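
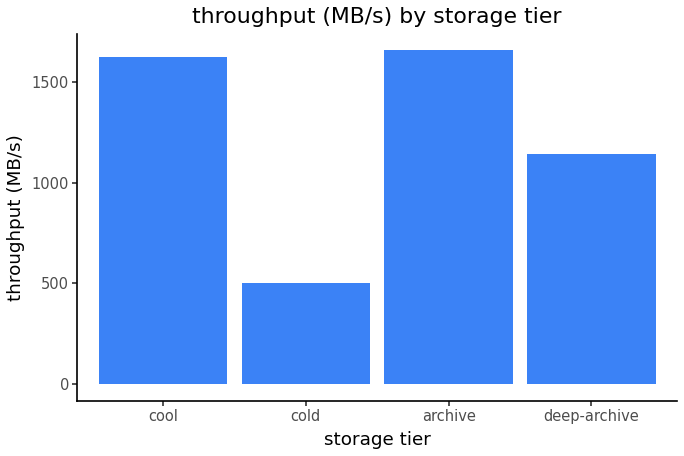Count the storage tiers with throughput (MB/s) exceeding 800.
Above 800: cool, archive, deep-archive.

3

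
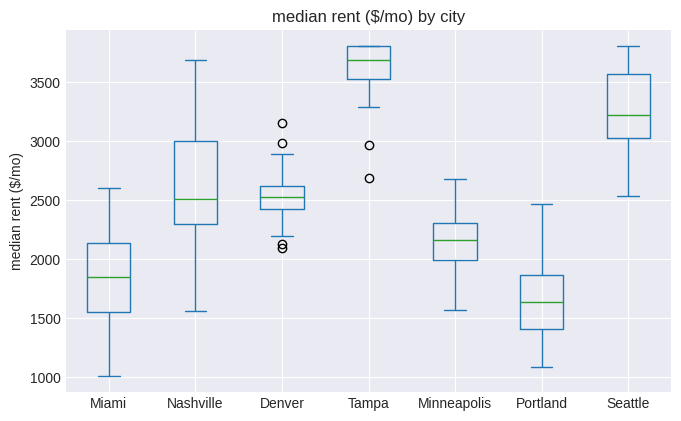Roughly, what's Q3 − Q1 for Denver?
≈ 200

Q3 ≈ 2600, Q1 ≈ 2400; IQR ≈ 200.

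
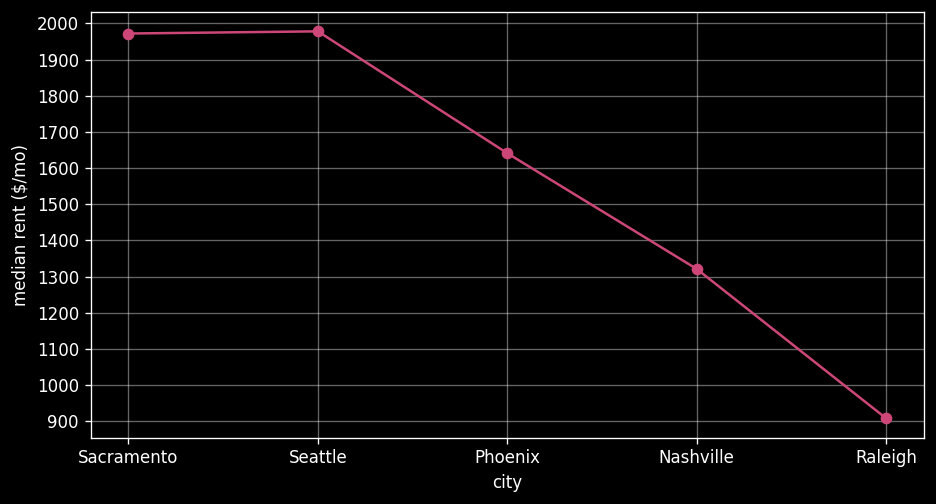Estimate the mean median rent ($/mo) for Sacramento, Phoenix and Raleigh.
≈ 1500

(2000 + 1600 + 900) / 3 ≈ 1500.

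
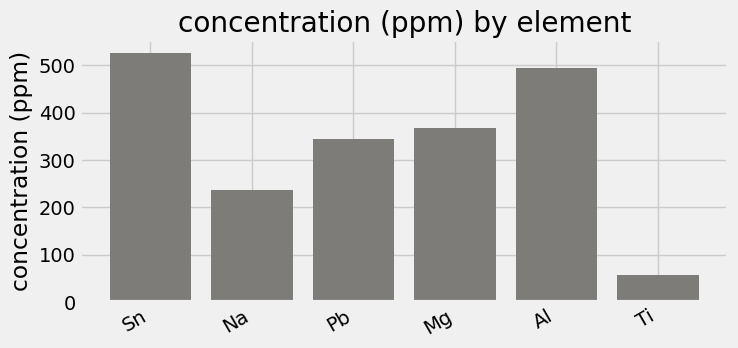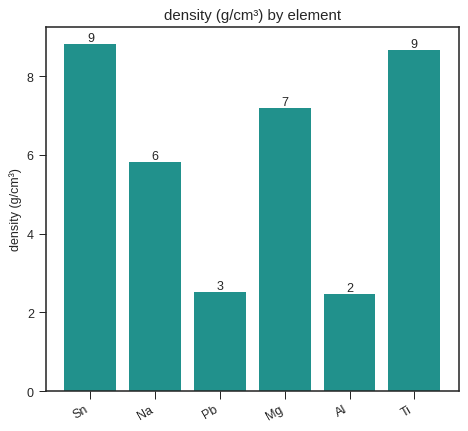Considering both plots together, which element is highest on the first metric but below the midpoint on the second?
Al

Chart 2 median density (g/cm³) ≈ 7; below-median elements: Na, Pb, Al. Among those, Al has the highest concentration (ppm) (≈ 500).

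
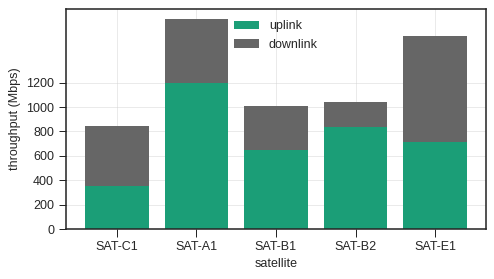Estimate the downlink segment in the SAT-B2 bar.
≈ 200

downlink top ≈ 1000, bottom ≈ 800; segment ≈ 200.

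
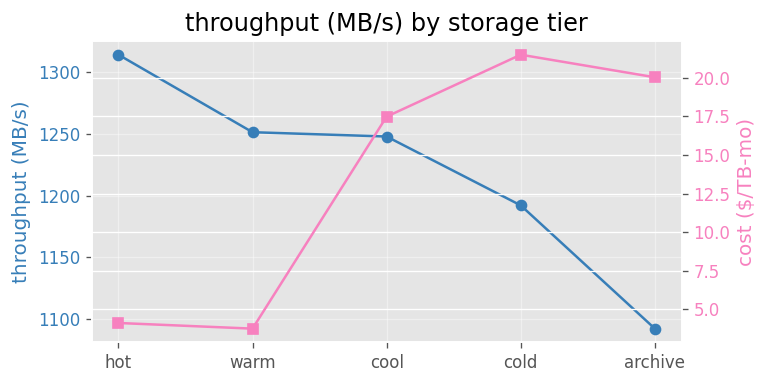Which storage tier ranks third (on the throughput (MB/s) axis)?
Top 4 (on the throughput (MB/s) axis): hot ≈ 1320, warm ≈ 1260, cool ≈ 1240, cold ≈ 1200.

cool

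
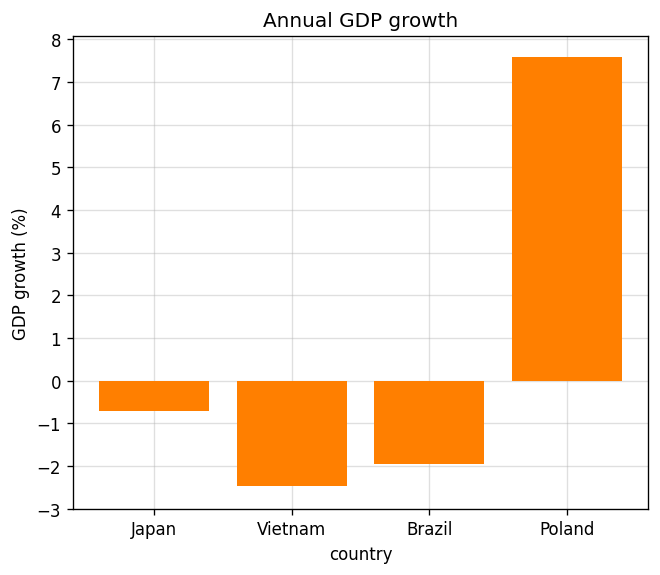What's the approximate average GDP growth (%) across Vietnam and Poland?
(-2 + 8) / 2 ≈ 3.

≈ 3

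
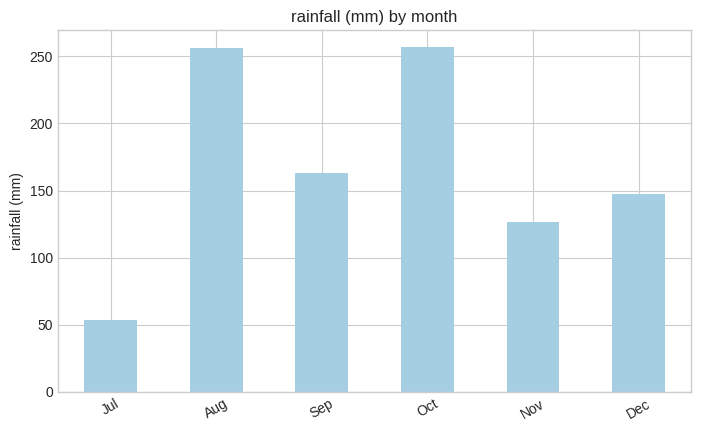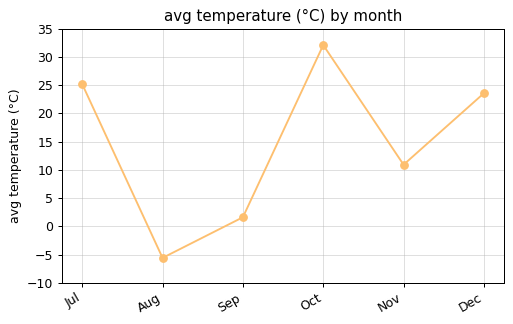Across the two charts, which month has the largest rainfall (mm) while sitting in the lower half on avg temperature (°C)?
Chart 2 median avg temperature (°C) ≈ 15; below-median months: Aug, Sep, Nov. Among those, Aug has the highest rainfall (mm) (≈ 250).

Aug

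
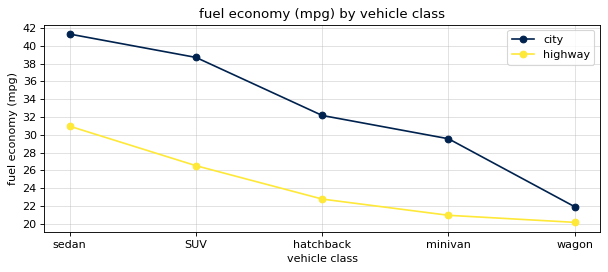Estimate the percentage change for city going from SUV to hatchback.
≈ -15.8%

SUV ≈ 38, hatchback ≈ 32; (32 − 38) / 38 ≈ -15.8%.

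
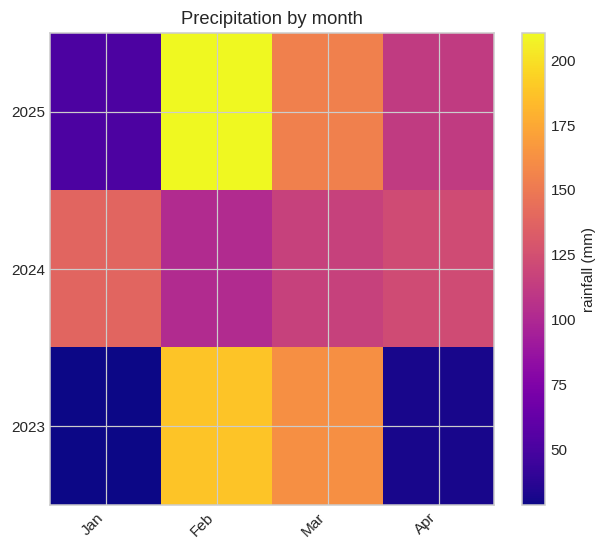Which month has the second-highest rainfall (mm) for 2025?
Mar

Top 3 for 2025: Feb ≈ 220, Mar ≈ 160, Apr ≈ 120.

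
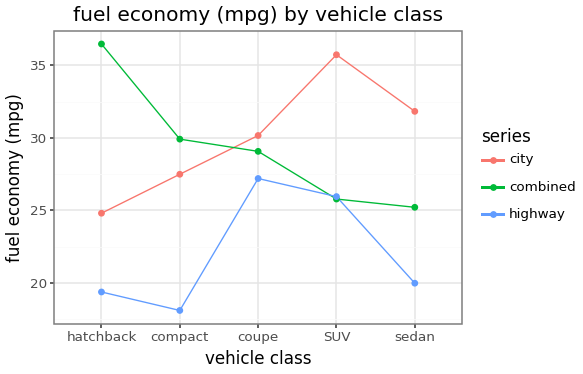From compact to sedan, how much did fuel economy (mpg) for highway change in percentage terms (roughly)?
≈ +11.1%

compact ≈ 18, sedan ≈ 20; (20 − 18) / 18 ≈ +11.1%.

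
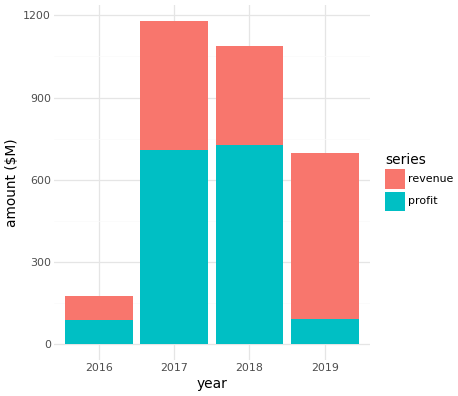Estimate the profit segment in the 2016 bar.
profit top ≈ 100, bottom ≈ 0; segment ≈ 100.

≈ 100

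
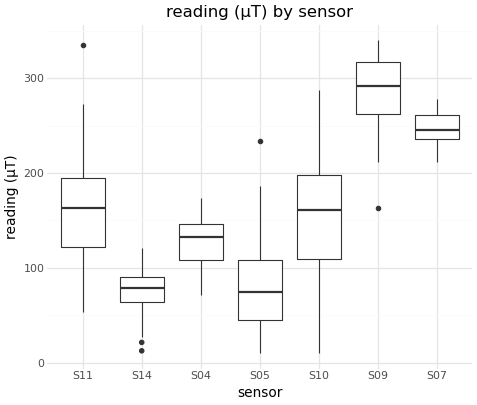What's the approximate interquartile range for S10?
Q3 ≈ 200, Q1 ≈ 100; IQR ≈ 100.

≈ 100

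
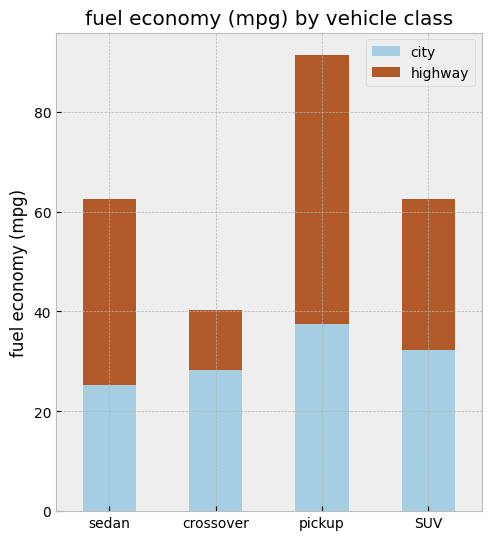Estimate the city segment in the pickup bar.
city top ≈ 40, bottom ≈ 0; segment ≈ 40.

≈ 40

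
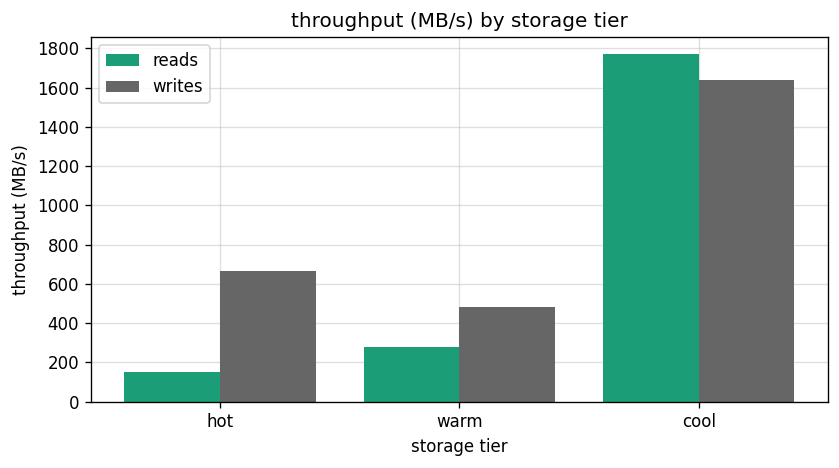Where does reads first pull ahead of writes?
warm: reads ≈ 200 vs writes ≈ 400 (not yet); cool: reads ≈ 1800 vs writes ≈ 1600 (first crossover).

cool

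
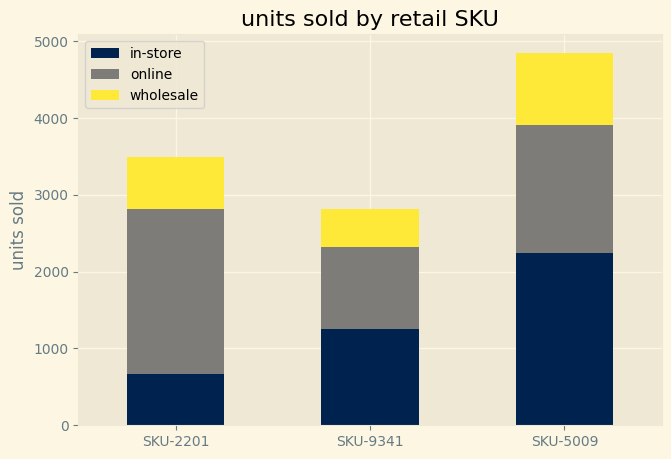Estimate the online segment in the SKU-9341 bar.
online top ≈ 2500, bottom ≈ 1500; segment ≈ 1000.

≈ 1000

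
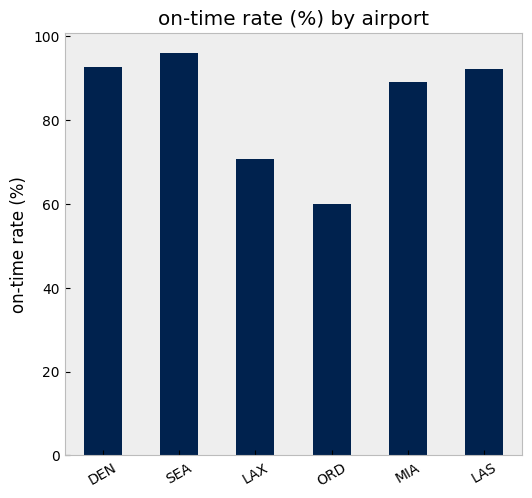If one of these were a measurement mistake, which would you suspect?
ORD

ORD ≈ 60; the rest sit between ≈ 70 and ≈ 100.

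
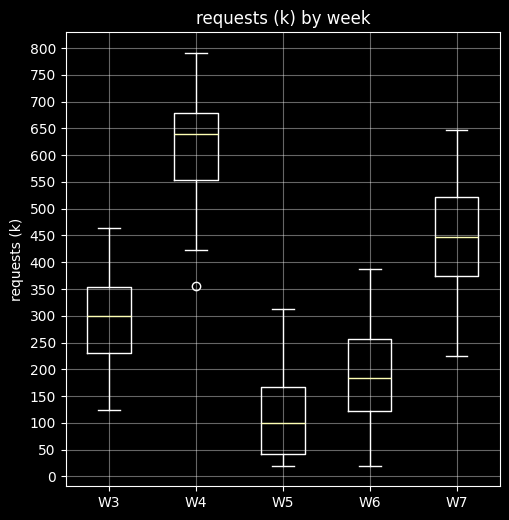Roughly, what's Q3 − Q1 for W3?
≈ 100

Q3 ≈ 350, Q1 ≈ 250; IQR ≈ 100.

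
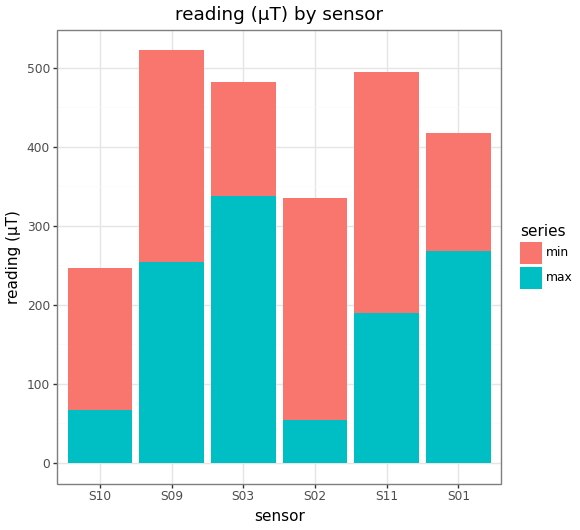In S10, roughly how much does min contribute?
≈ 200

min top ≈ 250, bottom ≈ 50; segment ≈ 200.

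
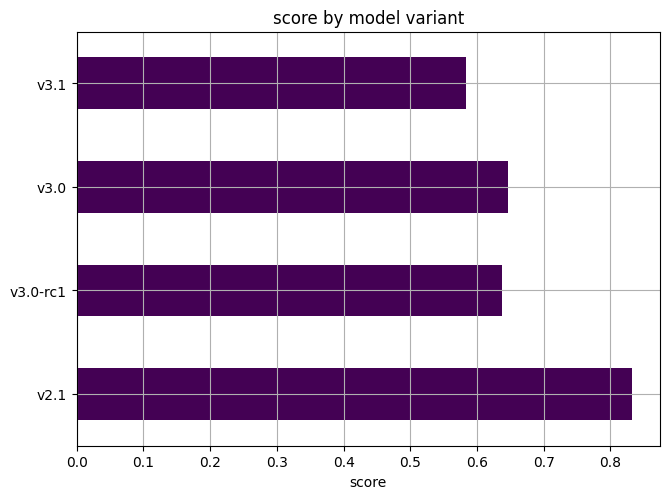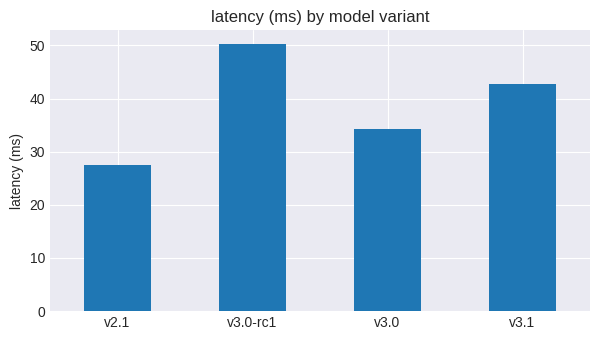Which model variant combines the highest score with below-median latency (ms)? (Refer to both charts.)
Chart 2 median latency (ms) ≈ 40; below-median model variants: v2.1, v3.0. Among those, v2.1 has the highest score (≈ 0.8).

v2.1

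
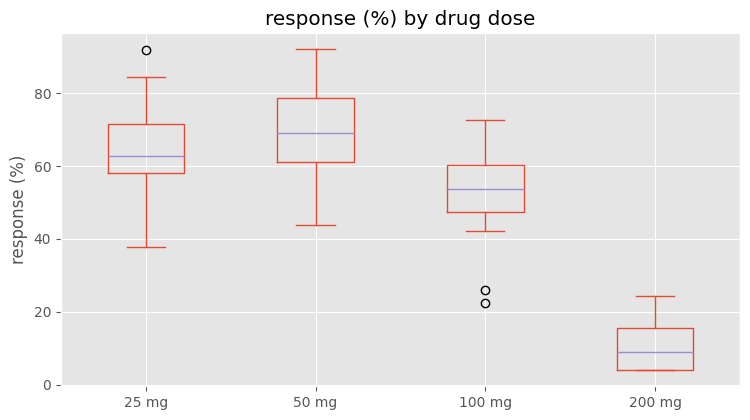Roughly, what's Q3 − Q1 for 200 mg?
≈ 10

Q3 ≈ 15, Q1 ≈ 5; IQR ≈ 10.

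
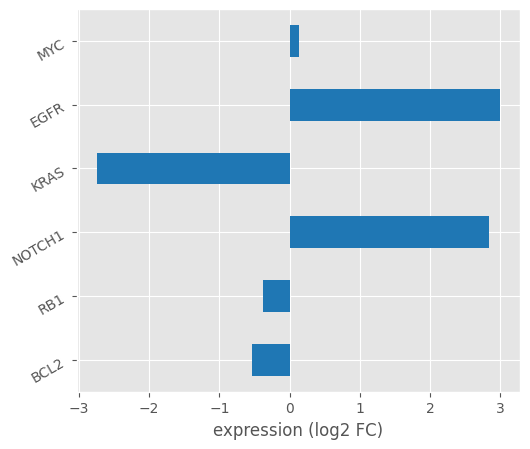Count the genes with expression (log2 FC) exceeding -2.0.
5

Above -2.0: BCL2, RB1, NOTCH1, EGFR, MYC.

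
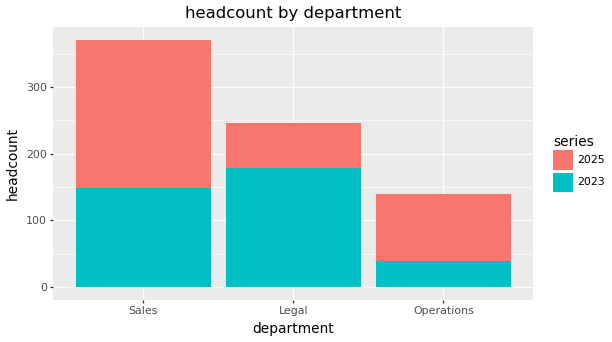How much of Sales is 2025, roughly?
≈ 200

2025 top ≈ 350, bottom ≈ 150; segment ≈ 200.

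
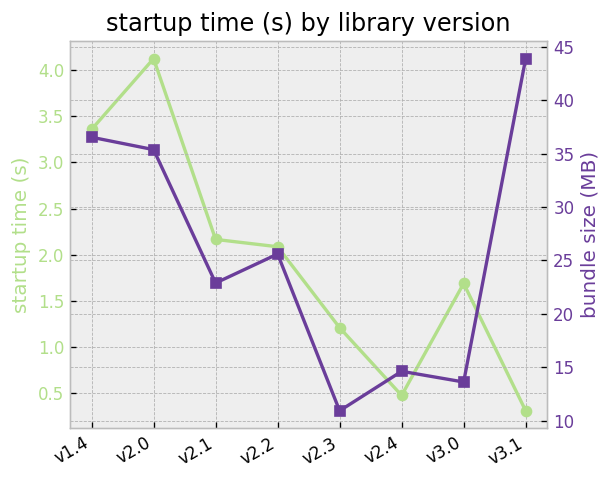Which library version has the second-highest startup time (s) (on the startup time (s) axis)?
Top 3 (on the startup time (s) axis): v2.0 ≈ 4.0, v1.4 ≈ 3.5, v2.1 ≈ 2.0.

v1.4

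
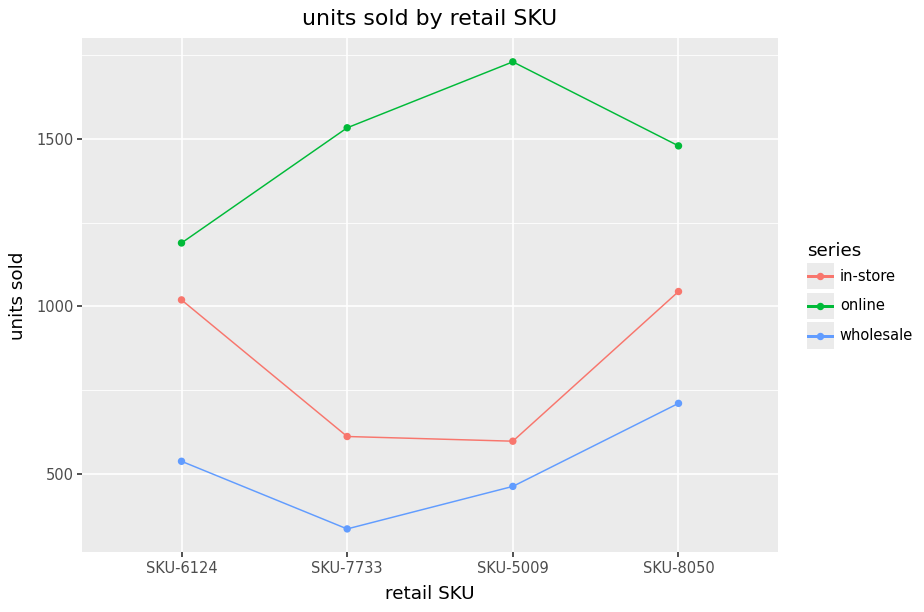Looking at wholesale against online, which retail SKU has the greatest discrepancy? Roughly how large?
SKU-5009, ≈ 1400

SKU-5009: wholesale ≈ 400, online ≈ 1800 → gap ≈ 1400. Next-largest (SKU-7733) is only ≈ 1200.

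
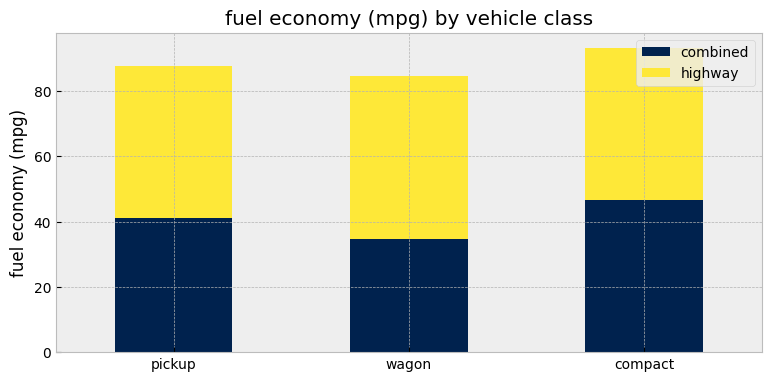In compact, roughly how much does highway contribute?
highway top ≈ 90, bottom ≈ 50; segment ≈ 40.

≈ 40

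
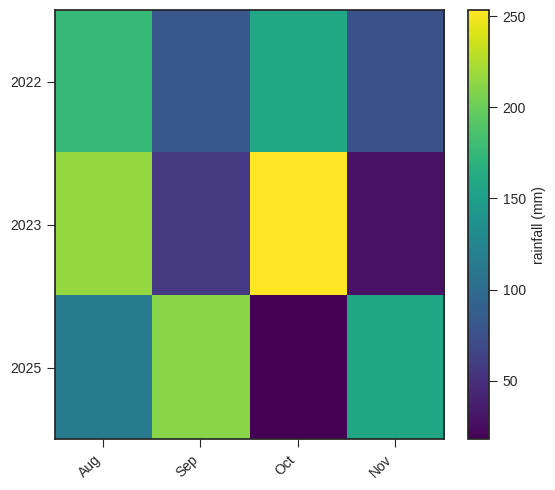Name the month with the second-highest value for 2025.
Nov

Top 3 for 2025: Sep ≈ 220, Nov ≈ 160, Aug ≈ 120.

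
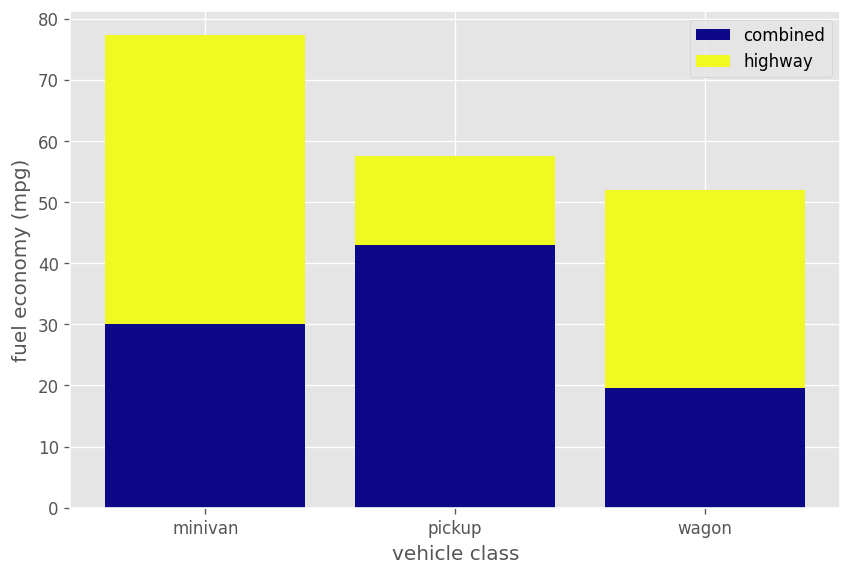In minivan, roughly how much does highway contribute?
≈ 50

highway top ≈ 80, bottom ≈ 30; segment ≈ 50.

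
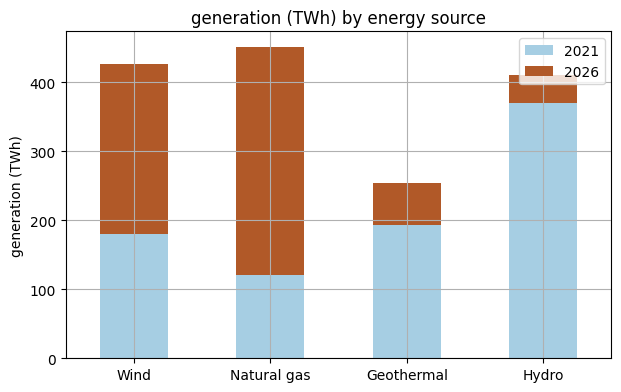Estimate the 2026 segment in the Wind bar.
2026 top ≈ 450, bottom ≈ 200; segment ≈ 250.

≈ 250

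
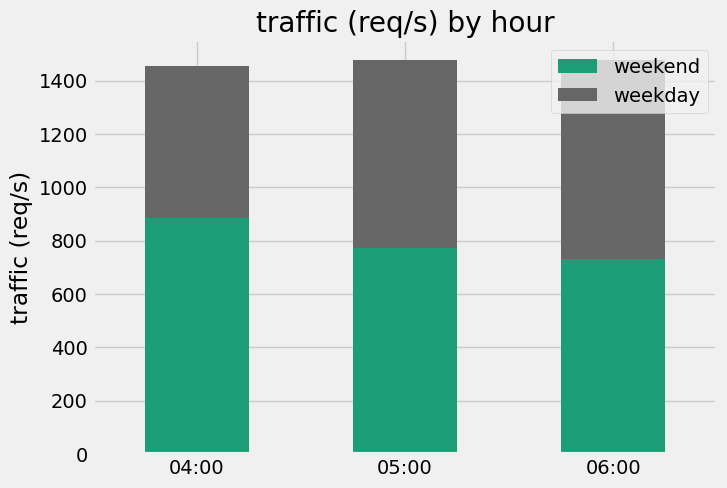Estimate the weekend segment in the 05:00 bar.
≈ 800

weekend top ≈ 800, bottom ≈ 0; segment ≈ 800.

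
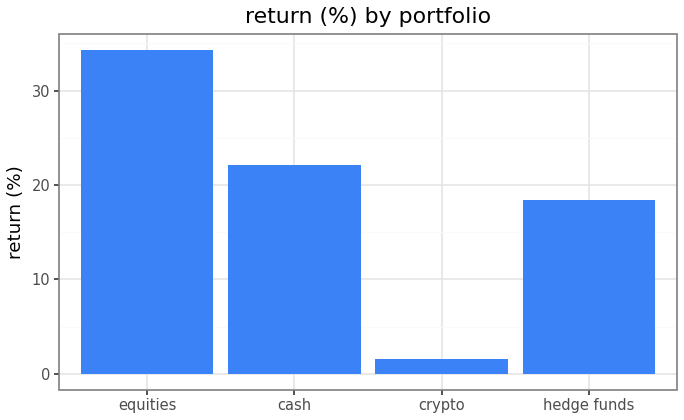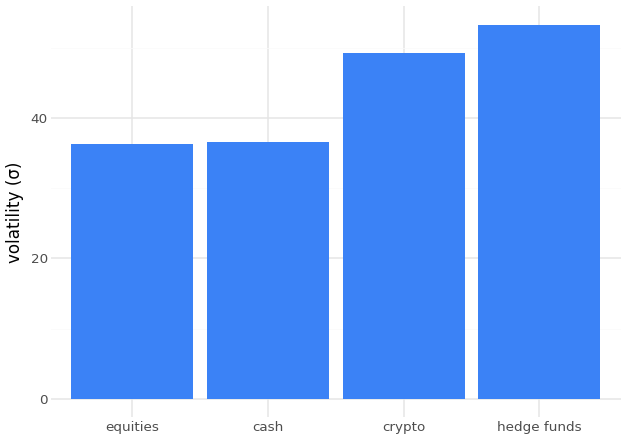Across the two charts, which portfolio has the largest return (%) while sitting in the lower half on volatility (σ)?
equities

Chart 2 median volatility (σ) ≈ 45; below-median portfolios: equities, cash. Among those, equities has the highest return (%) (≈ 35).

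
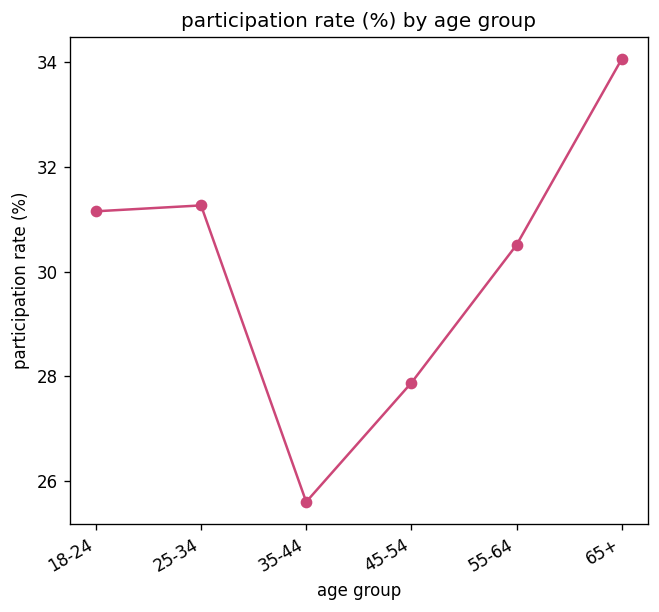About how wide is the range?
Max 65+ ≈ 34, min 35-44 ≈ 26; range ≈ 8.

≈ 8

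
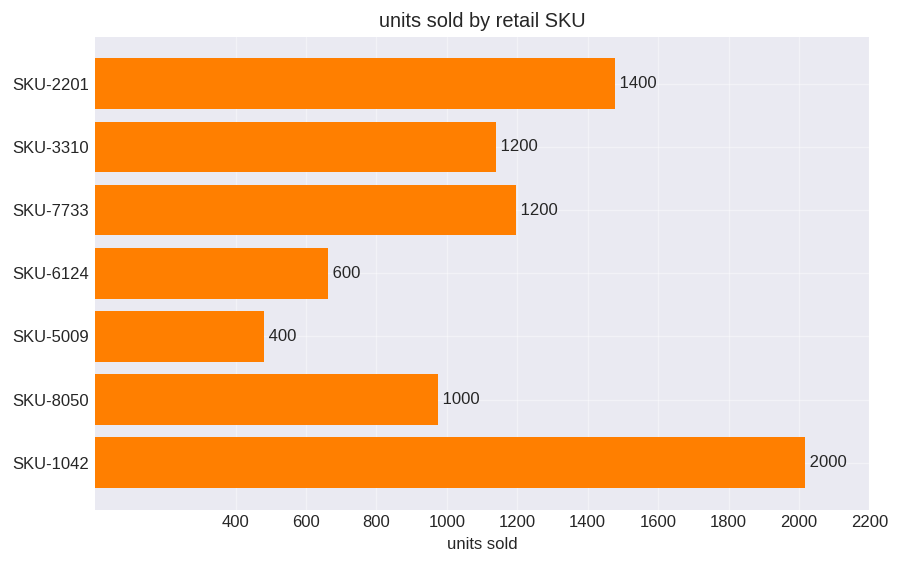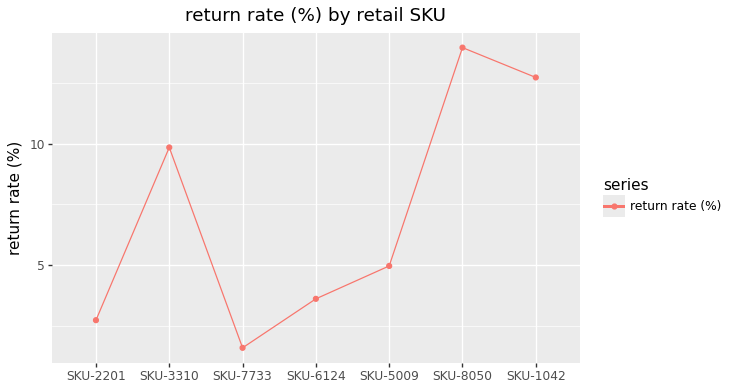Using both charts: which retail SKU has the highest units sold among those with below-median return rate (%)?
Chart 2 median return rate (%) ≈ 4; below-median retail SKUs: SKU-2201, SKU-7733, SKU-6124. Among those, SKU-2201 has the highest units sold (≈ 1400).

SKU-2201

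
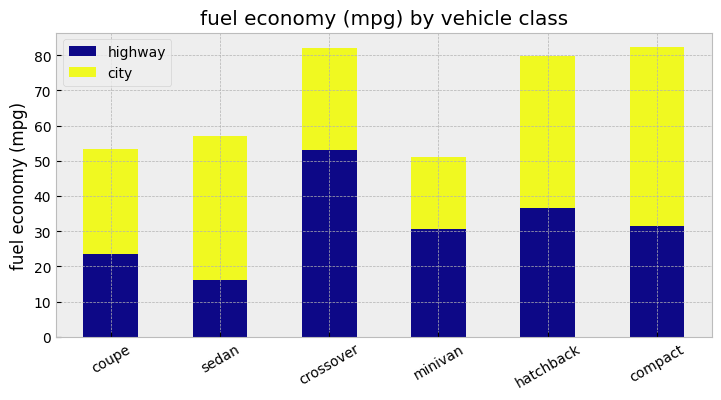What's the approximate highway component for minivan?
highway top ≈ 30, bottom ≈ 0; segment ≈ 30.

≈ 30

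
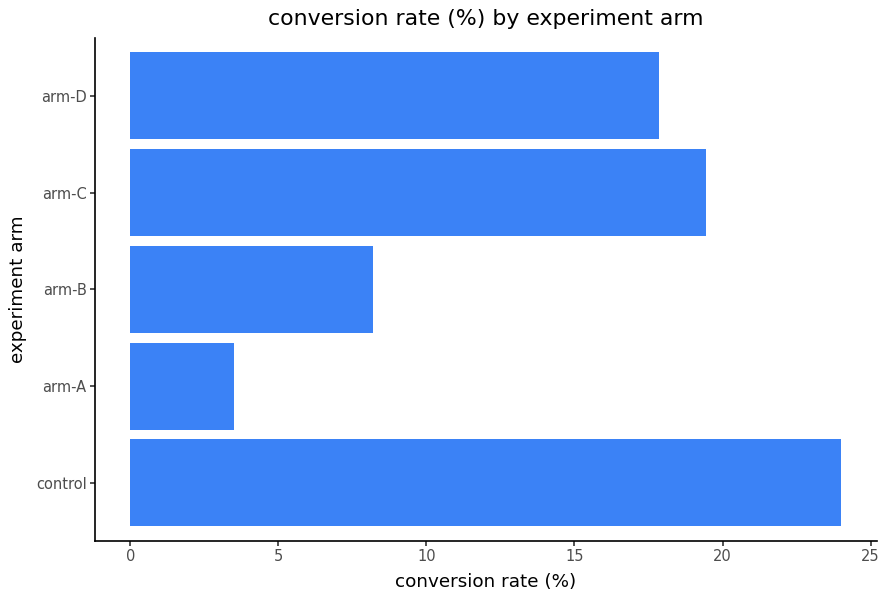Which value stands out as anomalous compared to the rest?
arm-A

arm-A ≈ 4; the rest sit between ≈ 8 and ≈ 24.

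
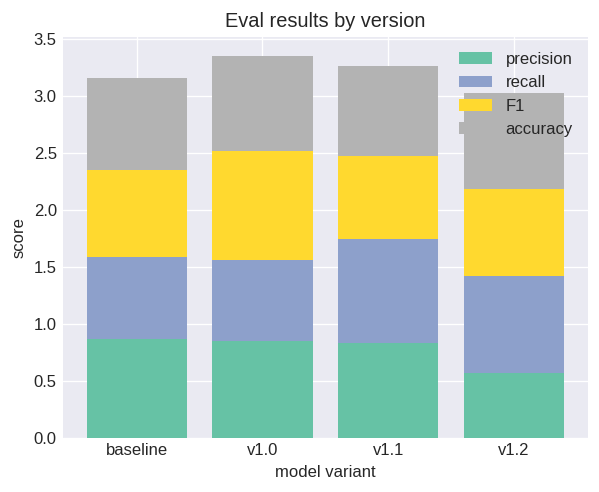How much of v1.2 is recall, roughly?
≈ 1.0

recall top ≈ 1.5, bottom ≈ 0.5; segment ≈ 1.0.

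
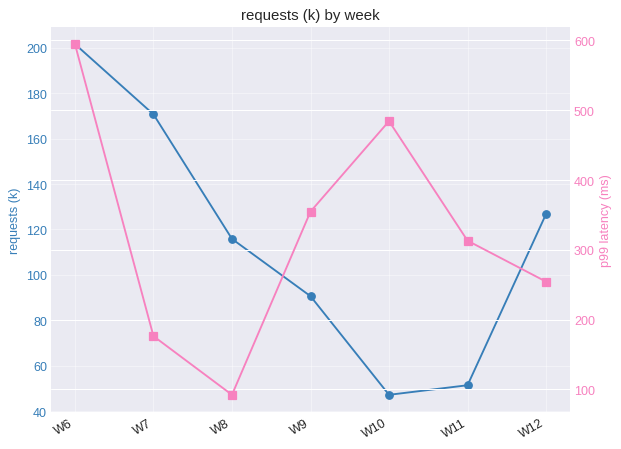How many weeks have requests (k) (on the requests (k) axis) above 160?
Above 160: W6, W7.

2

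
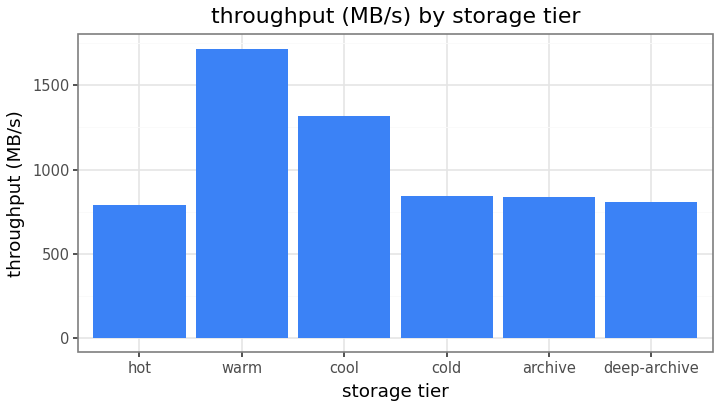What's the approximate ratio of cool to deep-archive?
≈ 1.75×

cool ≈ 1400, deep-archive ≈ 800; 1400/800 ≈ 1.75.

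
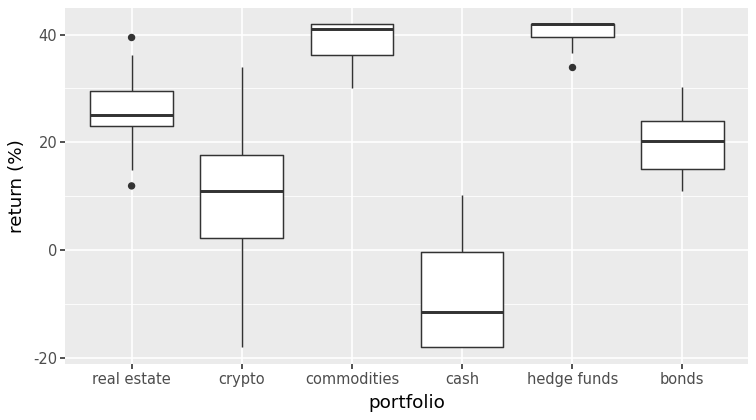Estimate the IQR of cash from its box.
Q3 ≈ 0, Q1 ≈ -20; IQR ≈ 20.

≈ 20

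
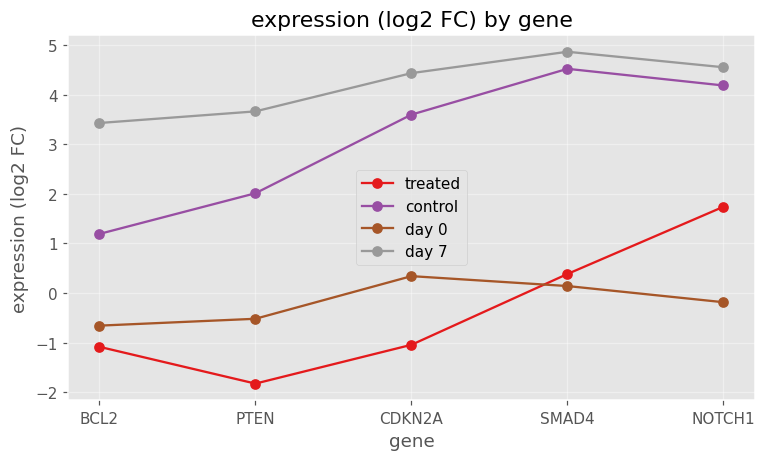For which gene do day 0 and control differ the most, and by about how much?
SMAD4, ≈ 5 log2 FC

SMAD4: day 0 ≈ 0, control ≈ 5 → gap ≈ 5. Next-largest (NOTCH1) is only ≈ 4.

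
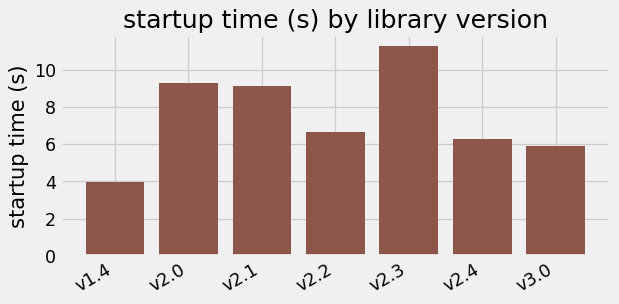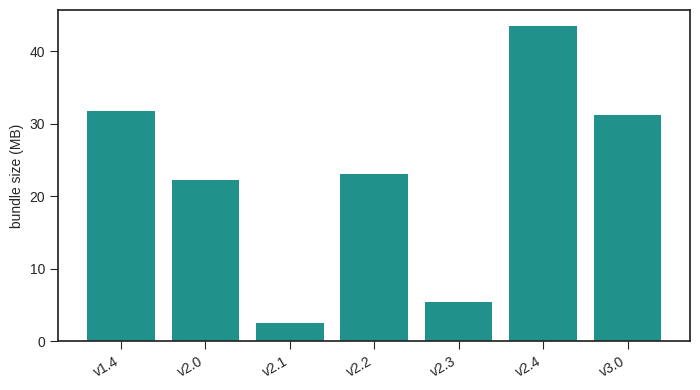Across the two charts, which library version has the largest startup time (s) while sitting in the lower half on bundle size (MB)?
v2.3

Chart 2 median bundle size (MB) ≈ 25; below-median library versions: v2.0, v2.1, v2.3. Among those, v2.3 has the highest startup time (s) (≈ 12).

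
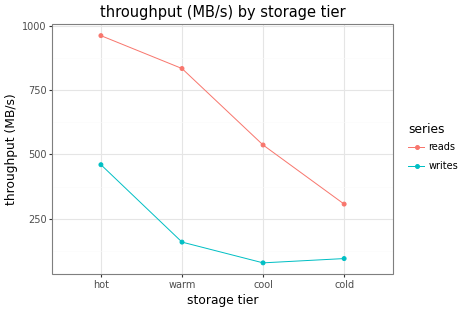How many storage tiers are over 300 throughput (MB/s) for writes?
Above 300: hot.

1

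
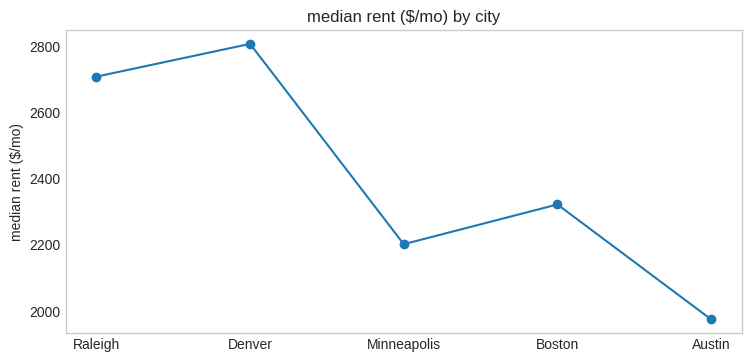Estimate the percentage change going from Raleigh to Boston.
Raleigh ≈ 2700, Boston ≈ 2300; (2300 − 2700) / 2700 ≈ -14.8%.

≈ -14.8%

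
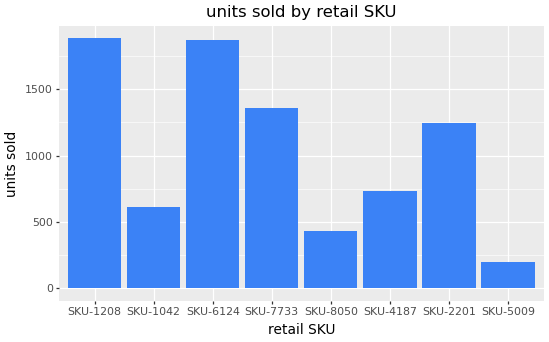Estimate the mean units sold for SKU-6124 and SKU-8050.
(1800 + 400) / 2 ≈ 1100.

≈ 1100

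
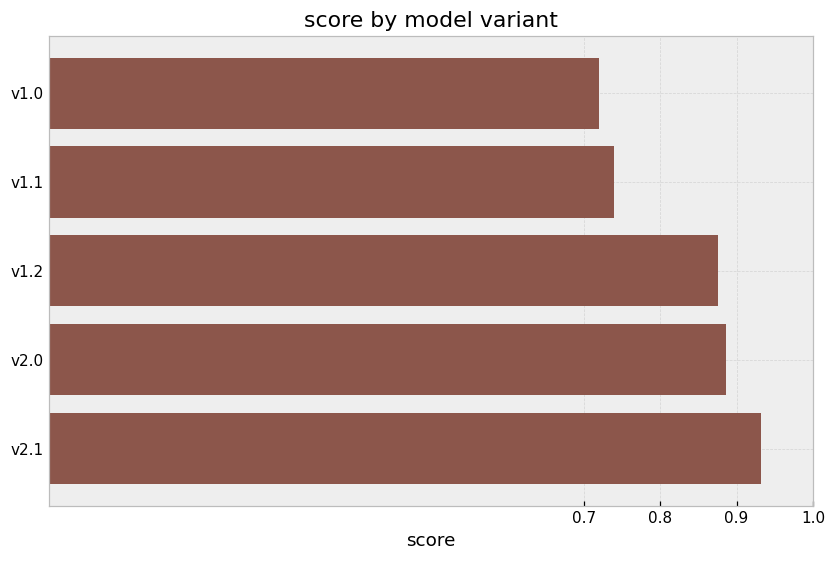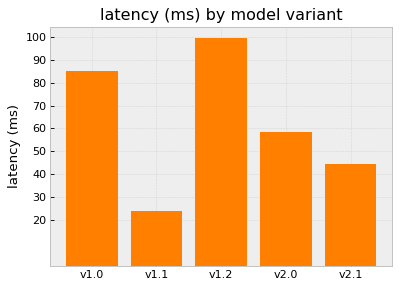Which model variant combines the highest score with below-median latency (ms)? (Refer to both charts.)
v2.1

Chart 2 median latency (ms) ≈ 60; below-median model variants: v1.1, v2.1. Among those, v2.1 has the highest score (≈ 0.9).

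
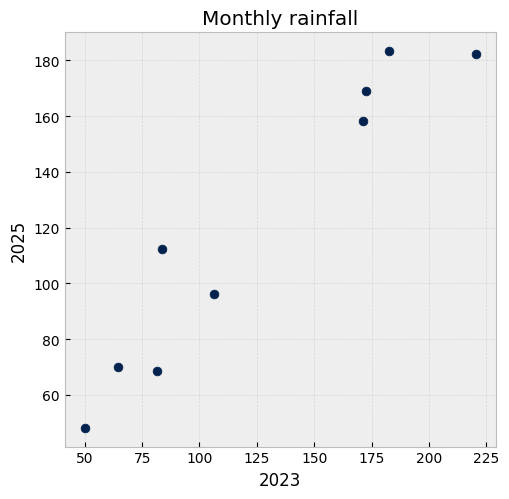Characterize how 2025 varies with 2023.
Points are positively correlated; strong (|r| ≈ 1.0).

positive, strong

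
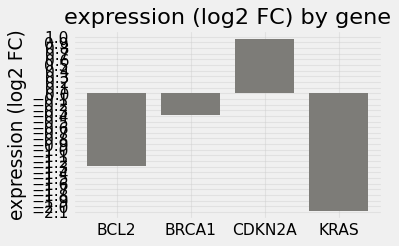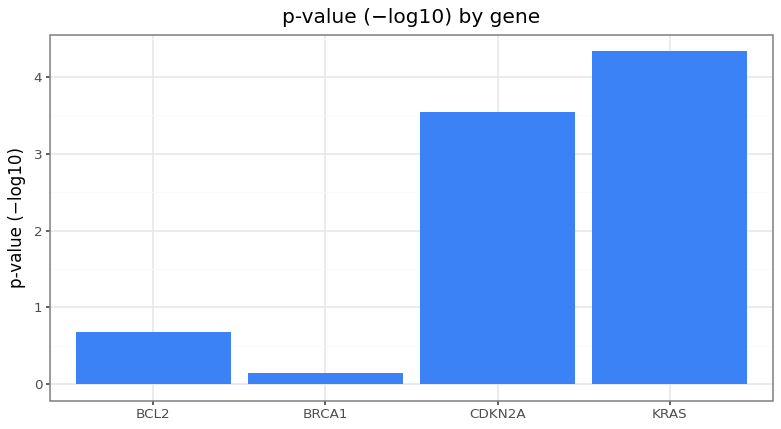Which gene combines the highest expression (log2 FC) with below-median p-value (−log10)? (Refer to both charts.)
Chart 2 median p-value (−log10) ≈ 2; below-median genes: BCL2, BRCA1. Among those, BRCA1 has the highest expression (log2 FC) (≈ -0.4).

BRCA1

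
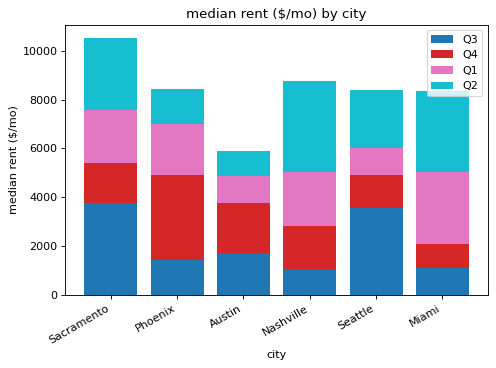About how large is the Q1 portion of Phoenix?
≈ 2000

Q1 top ≈ 7000, bottom ≈ 5000; segment ≈ 2000.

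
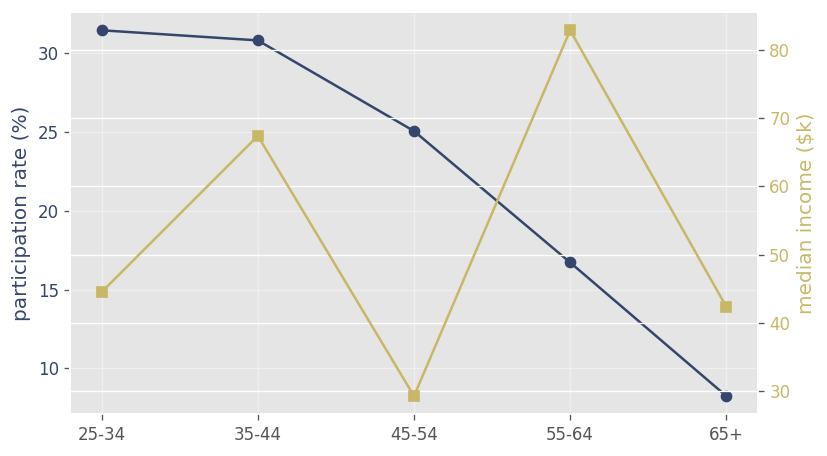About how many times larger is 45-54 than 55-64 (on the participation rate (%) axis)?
45-54 ≈ 26, 55-64 ≈ 16; 26/16 ≈ 1.62.

≈ 1.62×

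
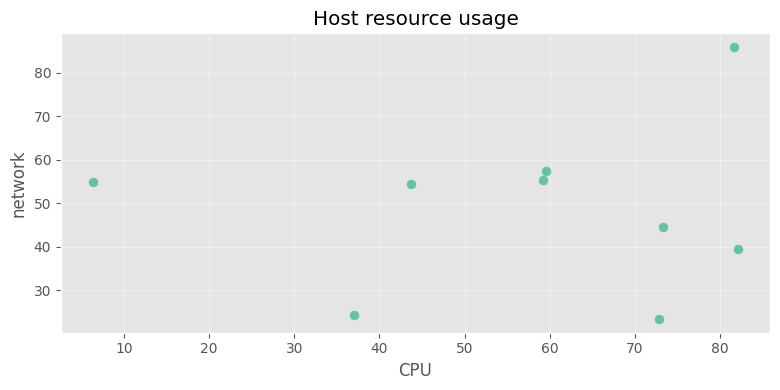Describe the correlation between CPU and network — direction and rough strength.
Points are roughly uncorrelated; weak (|r| ≈ 0.1).

no clear correlation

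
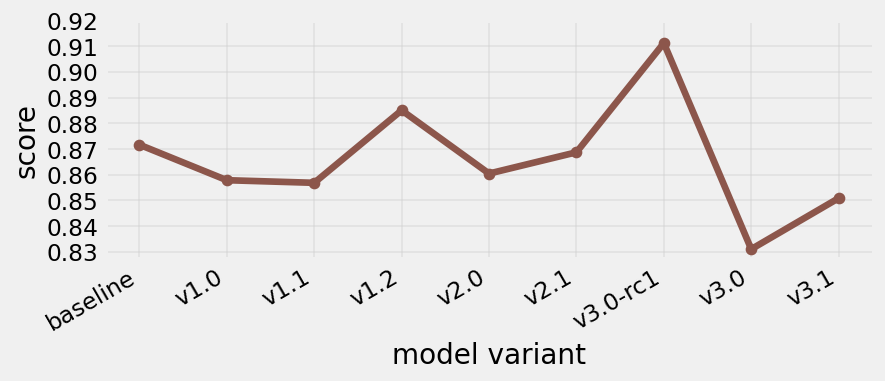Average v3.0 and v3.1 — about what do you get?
≈ 0.84

(0.83 + 0.85) / 2 ≈ 0.84.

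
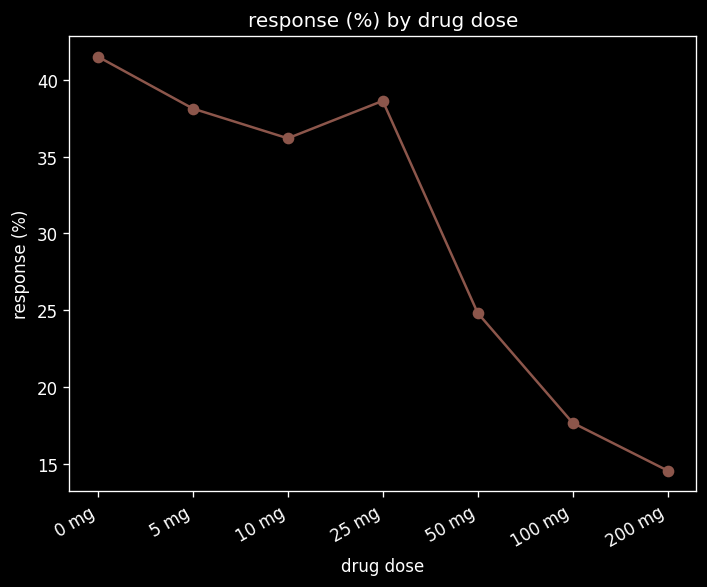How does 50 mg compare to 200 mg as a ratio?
≈ 1.67×

50 mg ≈ 25, 200 mg ≈ 15; 25/15 ≈ 1.67.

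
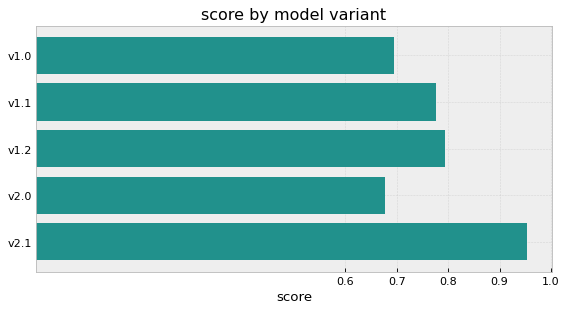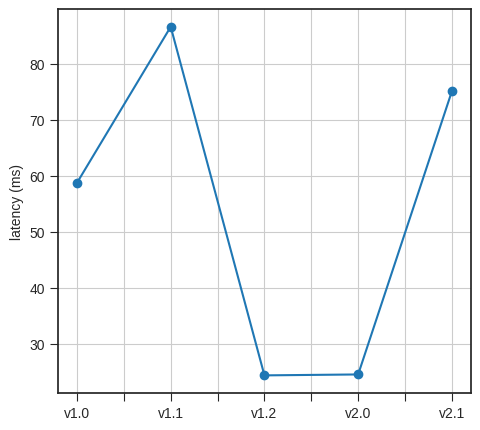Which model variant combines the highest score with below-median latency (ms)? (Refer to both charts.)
Chart 2 median latency (ms) ≈ 60; below-median model variants: v1.2, v2.0. Among those, v1.2 has the highest score (≈ 0.8).

v1.2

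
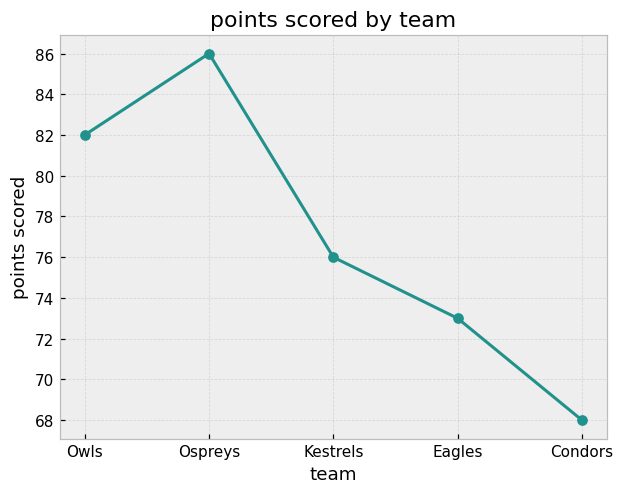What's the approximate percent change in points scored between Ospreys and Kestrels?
Ospreys ≈ 86, Kestrels ≈ 76; (76 − 86) / 86 ≈ -11.6%.

≈ -11.6%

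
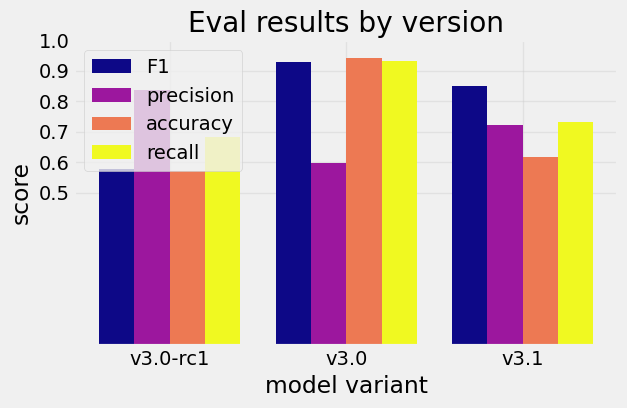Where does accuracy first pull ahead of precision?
v3.0

v3.0-rc1: accuracy ≈ 0.6 vs precision ≈ 0.8 (not yet); v3.0: accuracy ≈ 0.9 vs precision ≈ 0.6 (first crossover).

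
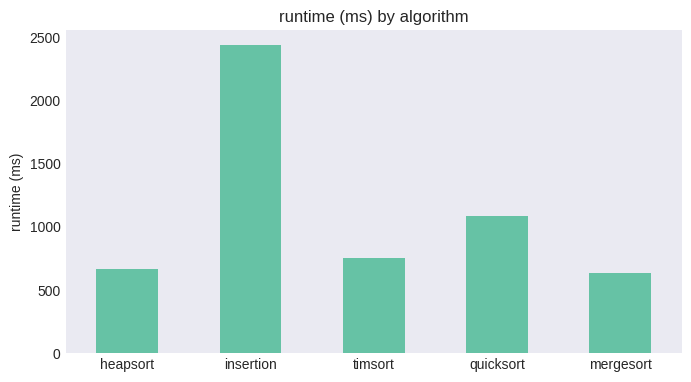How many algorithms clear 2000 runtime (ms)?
1

Above 2000: insertion.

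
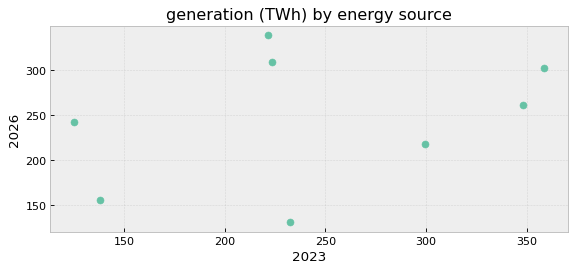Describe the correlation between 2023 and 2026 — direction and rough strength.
Points are positively correlated; weak (|r| ≈ 0.3).

positive, weak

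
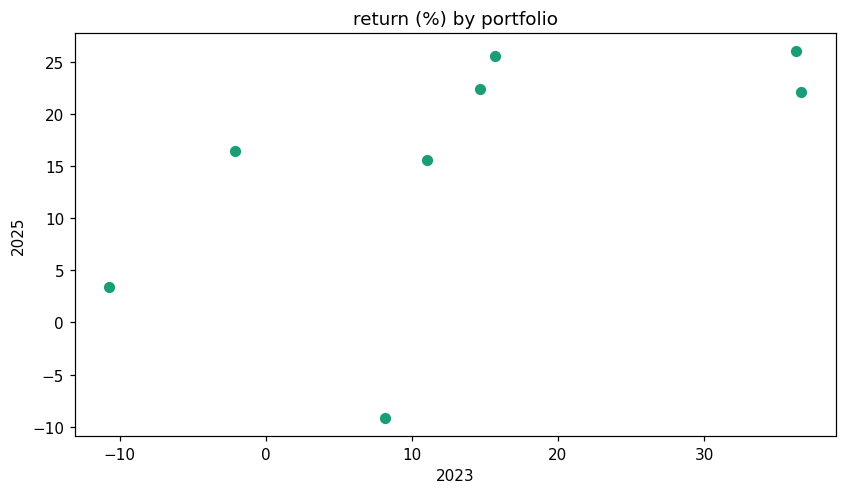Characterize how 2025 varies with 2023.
positive, moderate

Points are positively correlated; moderate (|r| ≈ 0.6).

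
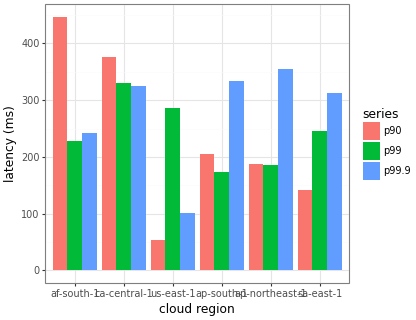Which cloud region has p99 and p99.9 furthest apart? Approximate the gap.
us-east-1: p99 ≈ 300, p99.9 ≈ 100 → gap ≈ 200. Next-largest (ap-northeast-1) is only ≈ 150.

us-east-1, ≈ 200 ms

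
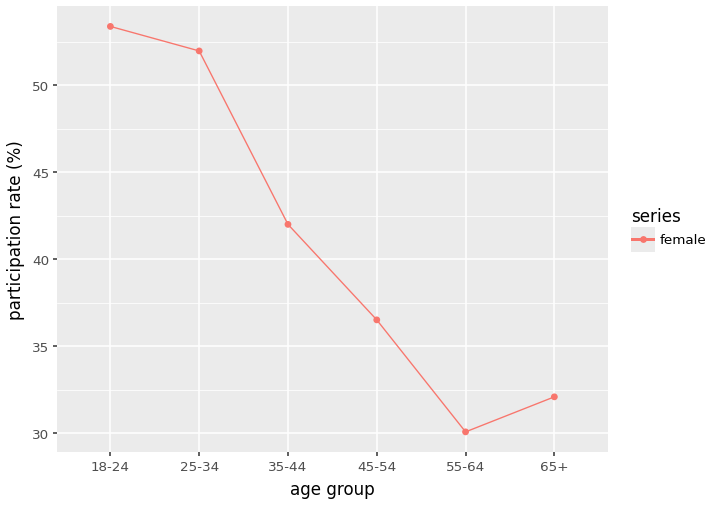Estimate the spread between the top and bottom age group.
Max 18-24 ≈ 54, min 55-64 ≈ 30; range ≈ 24.

≈ 24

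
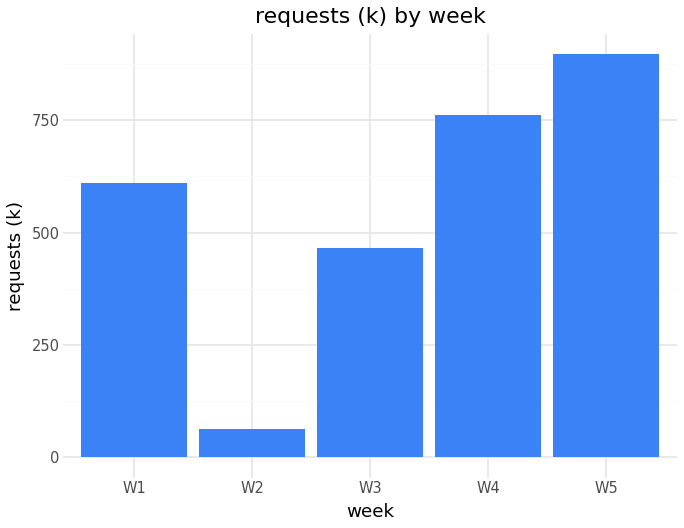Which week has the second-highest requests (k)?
W4

Top 3: W5 ≈ 900, W4 ≈ 800, W1 ≈ 600.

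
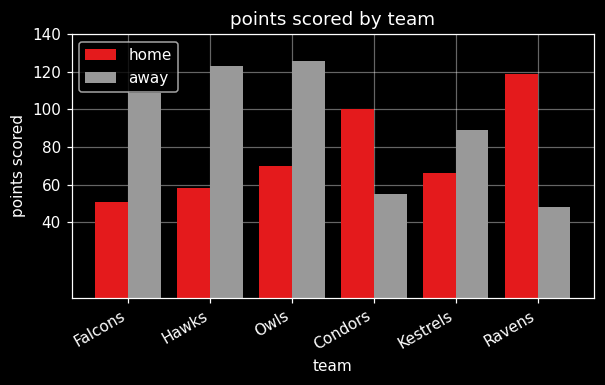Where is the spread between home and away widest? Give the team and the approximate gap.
Ravens, ≈ 80

Ravens: home ≈ 120, away ≈ 40 → gap ≈ 80. Next-largest (Hawks) is only ≈ 60.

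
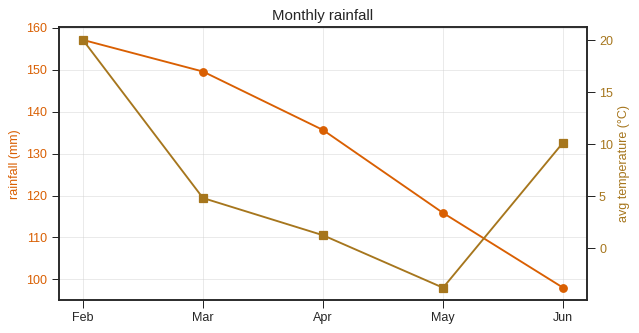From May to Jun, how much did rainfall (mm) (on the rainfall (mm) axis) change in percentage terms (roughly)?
≈ -13%

May ≈ 115, Jun ≈ 100; (100 − 115) / 115 ≈ -13%.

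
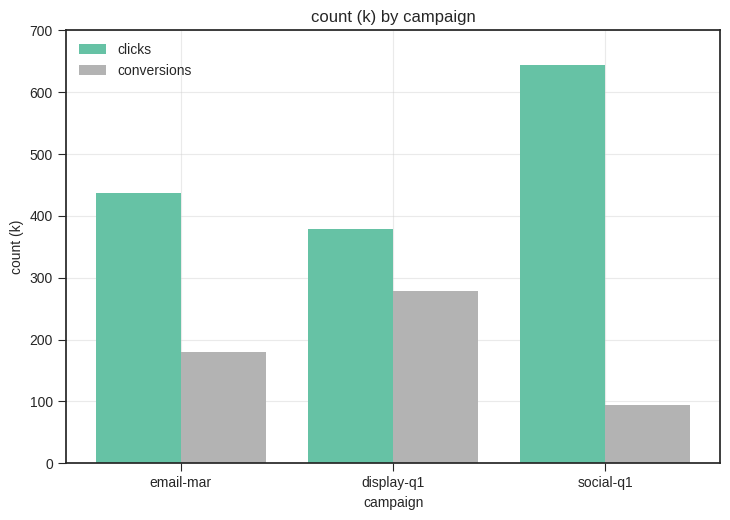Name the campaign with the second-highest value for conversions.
email-mar

Top 3 for conversions: display-q1 ≈ 300, email-mar ≈ 200, social-q1 ≈ 100.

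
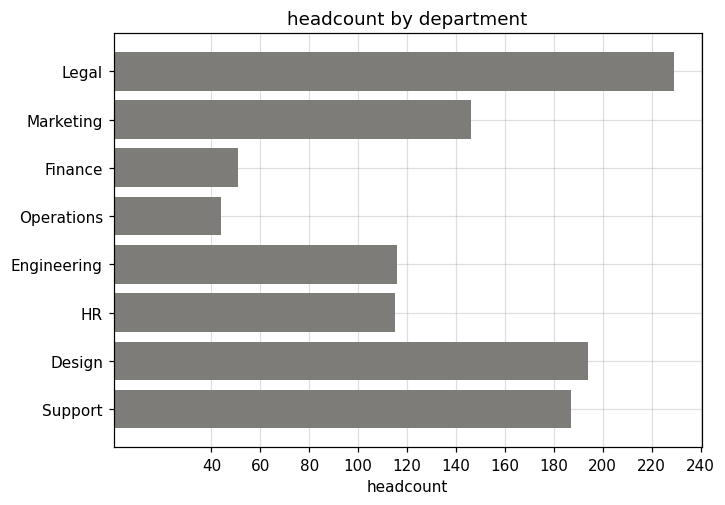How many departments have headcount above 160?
Above 160: Legal, Design, Support.

3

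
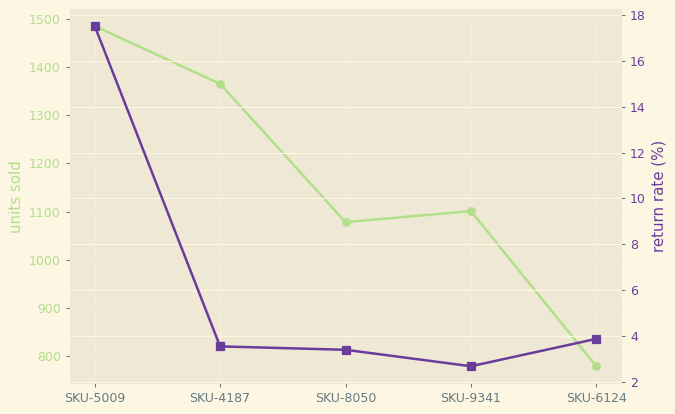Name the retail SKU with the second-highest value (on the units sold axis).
Top 3 (on the units sold axis): SKU-5009 ≈ 1500, SKU-4187 ≈ 1400, SKU-9341 ≈ 1100.

SKU-4187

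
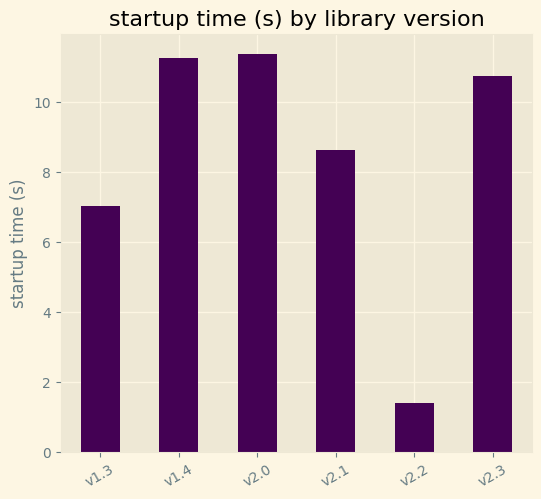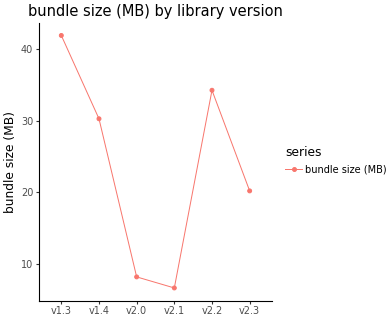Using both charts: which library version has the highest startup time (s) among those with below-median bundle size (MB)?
Chart 2 median bundle size (MB) ≈ 25; below-median library versions: v2.0, v2.1, v2.3. Among those, v2.0 has the highest startup time (s) (≈ 12).

v2.0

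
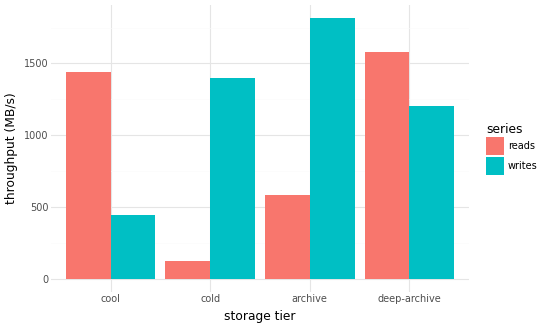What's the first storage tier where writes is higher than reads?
cold

cool: writes ≈ 400 vs reads ≈ 1400 (not yet); cold: writes ≈ 1400 vs reads ≈ 200 (first crossover).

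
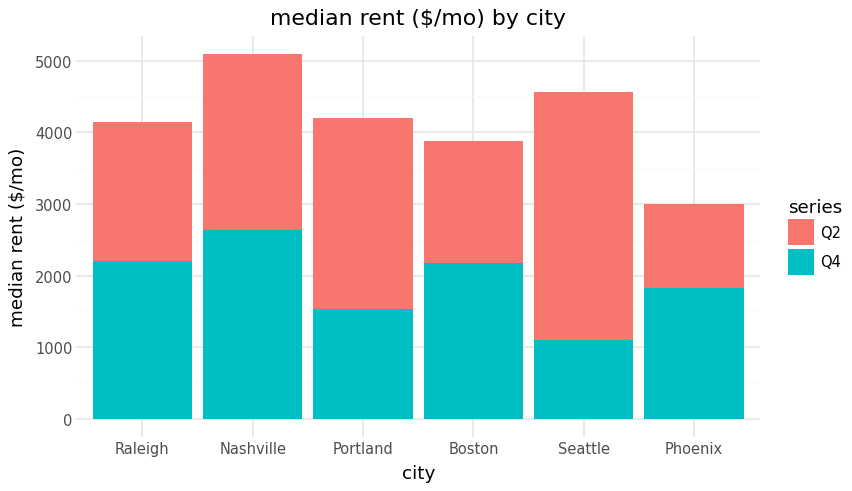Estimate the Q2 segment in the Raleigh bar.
Q2 top ≈ 4000, bottom ≈ 2000; segment ≈ 2000.

≈ 2000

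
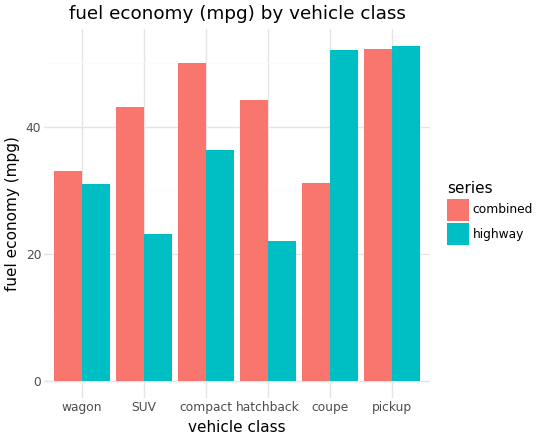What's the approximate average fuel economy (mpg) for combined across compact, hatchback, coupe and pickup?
(50 + 45 + 30 + 50) / 4 ≈ 44.

≈ 44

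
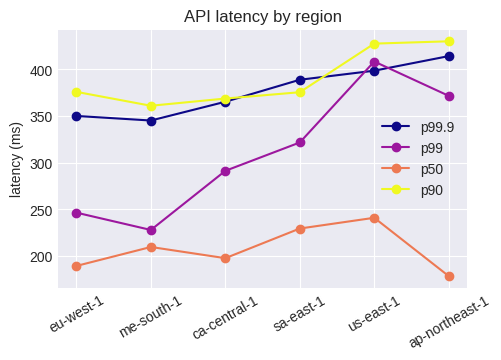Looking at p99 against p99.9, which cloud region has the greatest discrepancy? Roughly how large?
me-south-1, ≈ 125 ms

me-south-1: p99 ≈ 225, p99.9 ≈ 350 → gap ≈ 125. Next-largest (eu-west-1) is only ≈ 100.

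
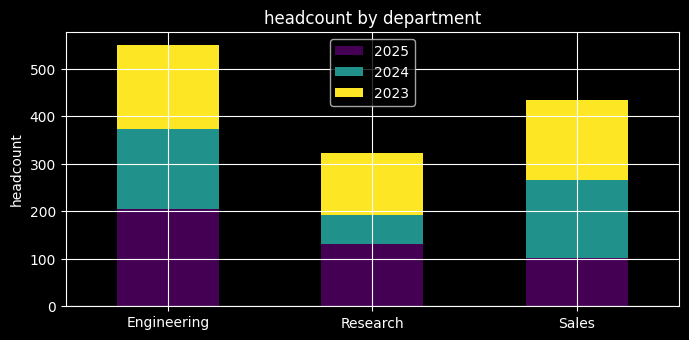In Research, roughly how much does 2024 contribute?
2024 top ≈ 200, bottom ≈ 150; segment ≈ 50.

≈ 50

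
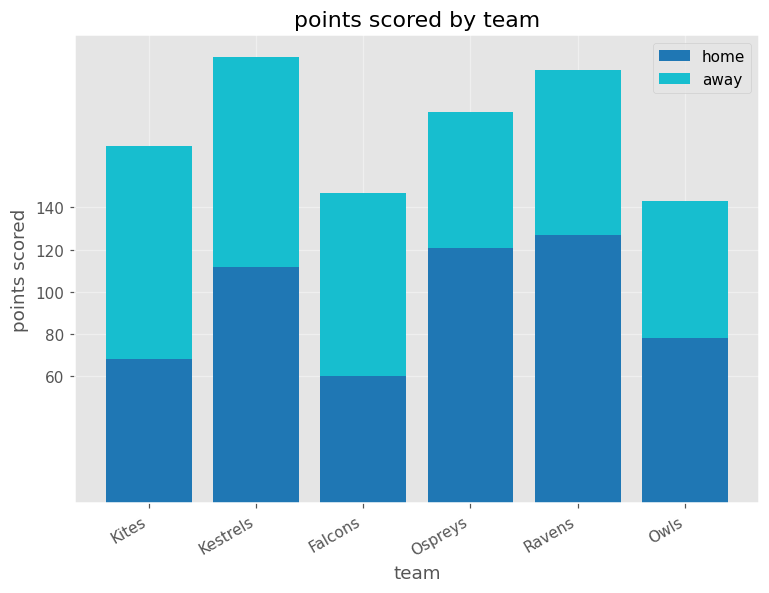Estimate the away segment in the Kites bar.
away top ≈ 160, bottom ≈ 60; segment ≈ 100.

≈ 100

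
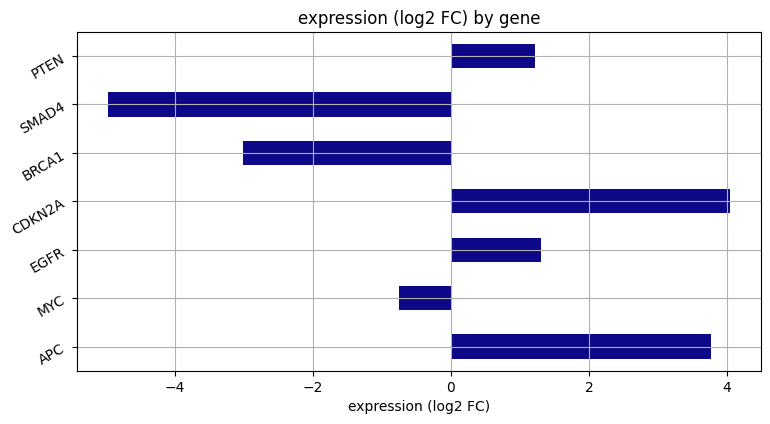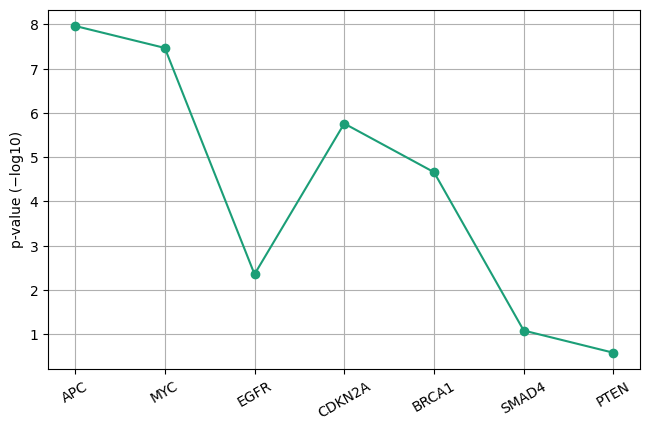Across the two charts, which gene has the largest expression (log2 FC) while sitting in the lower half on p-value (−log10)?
Chart 2 median p-value (−log10) ≈ 5; below-median genes: EGFR, SMAD4, PTEN. Among those, EGFR has the highest expression (log2 FC) (≈ 1.5).

EGFR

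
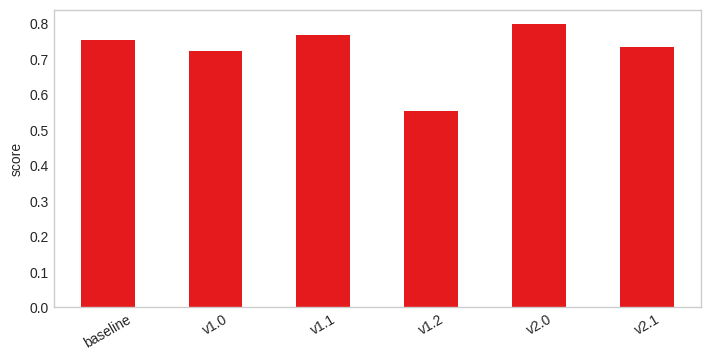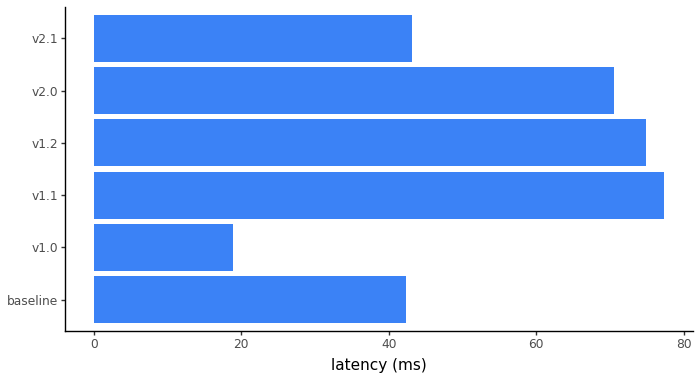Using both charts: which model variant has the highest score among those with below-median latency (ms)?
Chart 2 median latency (ms) ≈ 60; below-median model variants: baseline, v1.0, v2.1. Among those, baseline has the highest score (≈ 0.8).

baseline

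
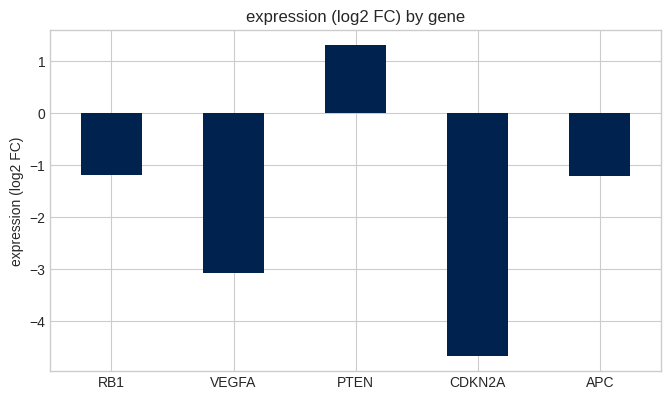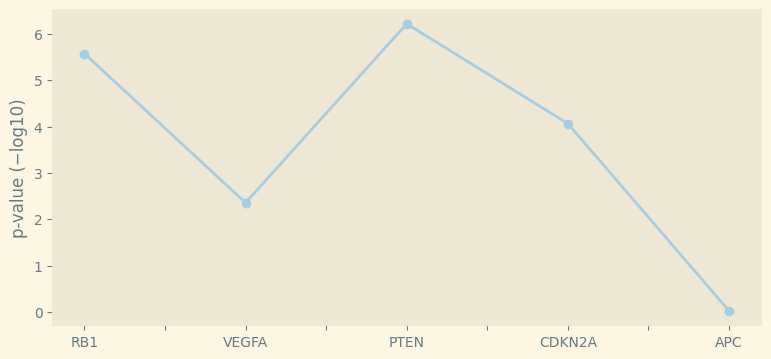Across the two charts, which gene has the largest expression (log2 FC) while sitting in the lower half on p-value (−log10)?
Chart 2 median p-value (−log10) ≈ 4; below-median genes: VEGFA, APC. Among those, APC has the highest expression (log2 FC) (≈ -1.2).

APC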